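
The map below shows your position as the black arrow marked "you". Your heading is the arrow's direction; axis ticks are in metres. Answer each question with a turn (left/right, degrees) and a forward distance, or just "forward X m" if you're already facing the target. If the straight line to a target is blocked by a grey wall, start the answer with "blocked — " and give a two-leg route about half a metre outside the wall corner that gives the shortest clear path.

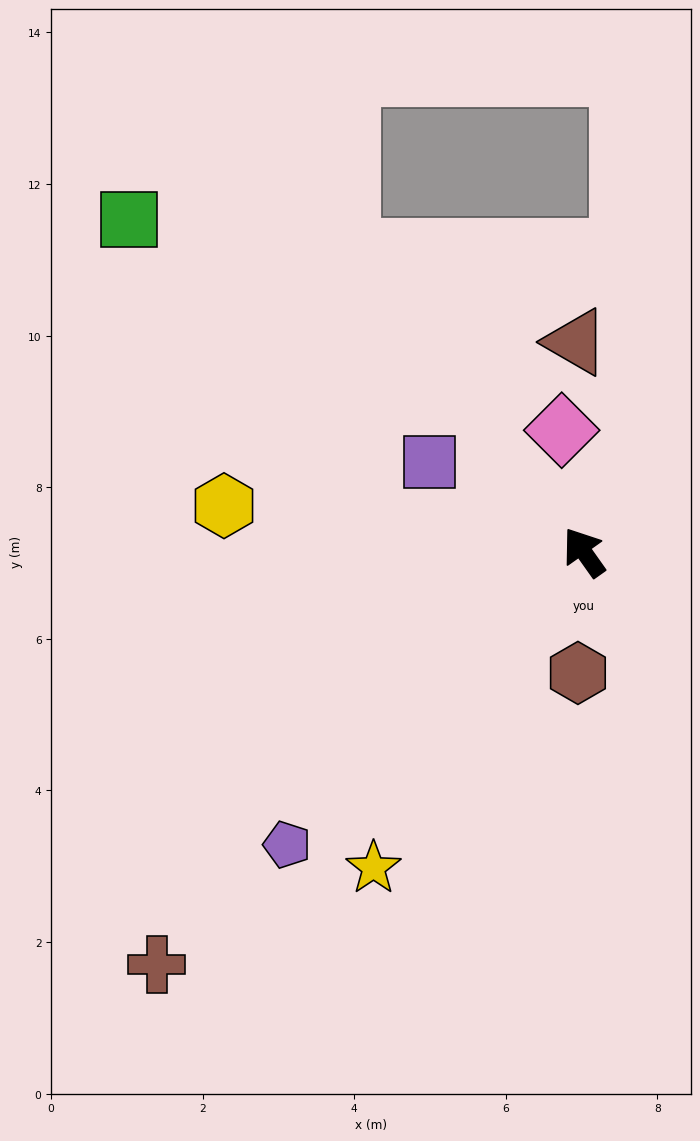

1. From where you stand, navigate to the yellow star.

turn left 111°, forward 5.0 m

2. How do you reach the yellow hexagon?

turn left 47°, forward 4.8 m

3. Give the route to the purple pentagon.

turn left 99°, forward 5.5 m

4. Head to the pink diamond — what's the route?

turn right 25°, forward 1.6 m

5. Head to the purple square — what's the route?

turn left 24°, forward 2.4 m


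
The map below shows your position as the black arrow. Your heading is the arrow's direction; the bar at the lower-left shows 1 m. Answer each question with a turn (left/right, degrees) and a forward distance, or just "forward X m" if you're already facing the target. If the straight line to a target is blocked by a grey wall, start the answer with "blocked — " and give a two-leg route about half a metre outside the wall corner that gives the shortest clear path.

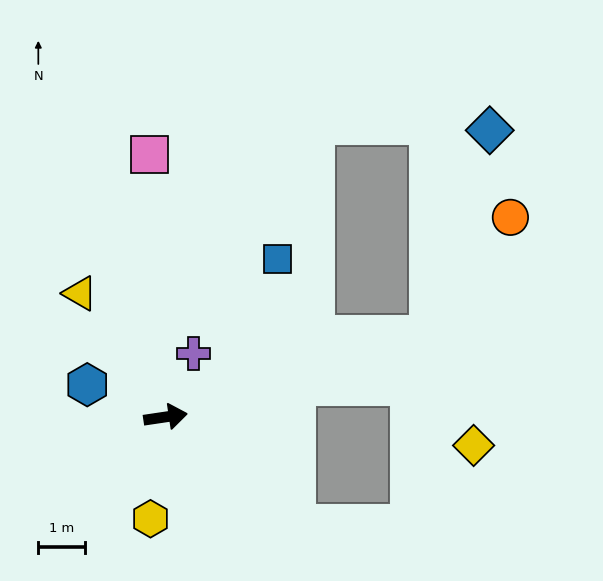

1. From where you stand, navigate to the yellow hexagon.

turn right 107°, forward 2.2 m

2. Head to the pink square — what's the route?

turn left 85°, forward 5.6 m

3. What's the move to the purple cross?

turn left 58°, forward 1.5 m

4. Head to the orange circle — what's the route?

blocked — turn left 9°, forward 5.9 m, then turn left 38°, forward 3.1 m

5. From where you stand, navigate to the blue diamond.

blocked — turn left 9°, forward 5.9 m, then turn left 56°, forward 4.6 m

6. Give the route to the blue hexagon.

turn left 149°, forward 1.8 m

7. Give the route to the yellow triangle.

turn left 116°, forward 3.2 m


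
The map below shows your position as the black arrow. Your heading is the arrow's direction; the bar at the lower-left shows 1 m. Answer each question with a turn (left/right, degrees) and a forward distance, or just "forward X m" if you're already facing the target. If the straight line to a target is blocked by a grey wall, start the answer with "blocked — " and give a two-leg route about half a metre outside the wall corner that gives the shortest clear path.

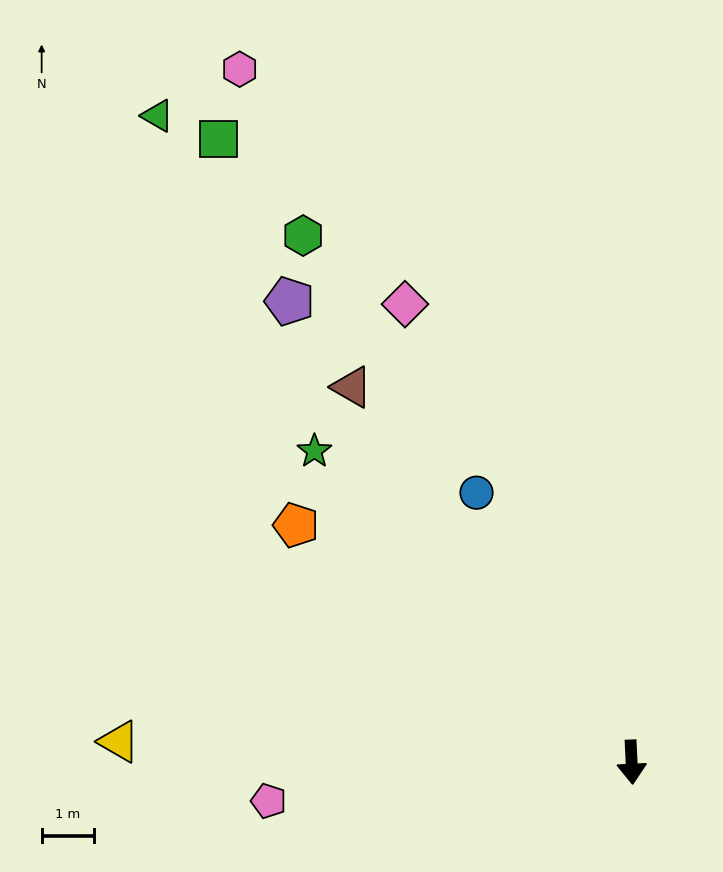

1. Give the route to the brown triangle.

turn right 146°, forward 9.0 m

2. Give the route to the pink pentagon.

turn right 87°, forward 7.0 m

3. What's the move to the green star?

turn right 137°, forward 8.5 m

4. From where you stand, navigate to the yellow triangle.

turn right 95°, forward 9.9 m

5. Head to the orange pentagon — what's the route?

turn right 128°, forward 7.9 m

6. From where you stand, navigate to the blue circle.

turn right 153°, forward 6.0 m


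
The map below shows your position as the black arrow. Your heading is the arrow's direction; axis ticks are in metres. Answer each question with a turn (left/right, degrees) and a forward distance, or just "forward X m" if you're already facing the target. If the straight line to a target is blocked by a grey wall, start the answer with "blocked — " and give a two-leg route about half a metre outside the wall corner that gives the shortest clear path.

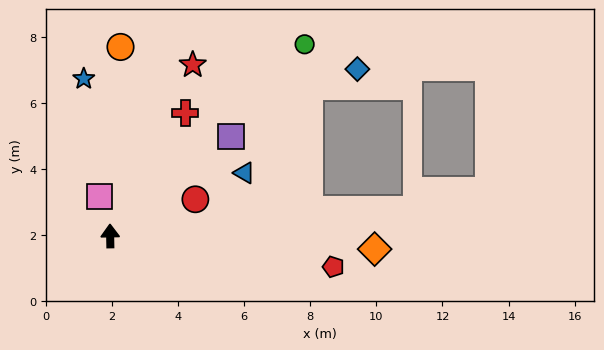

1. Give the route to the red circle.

turn right 68°, forward 2.8 m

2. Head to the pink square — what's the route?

turn left 14°, forward 1.2 m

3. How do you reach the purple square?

turn right 52°, forward 4.7 m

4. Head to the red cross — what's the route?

turn right 32°, forward 4.4 m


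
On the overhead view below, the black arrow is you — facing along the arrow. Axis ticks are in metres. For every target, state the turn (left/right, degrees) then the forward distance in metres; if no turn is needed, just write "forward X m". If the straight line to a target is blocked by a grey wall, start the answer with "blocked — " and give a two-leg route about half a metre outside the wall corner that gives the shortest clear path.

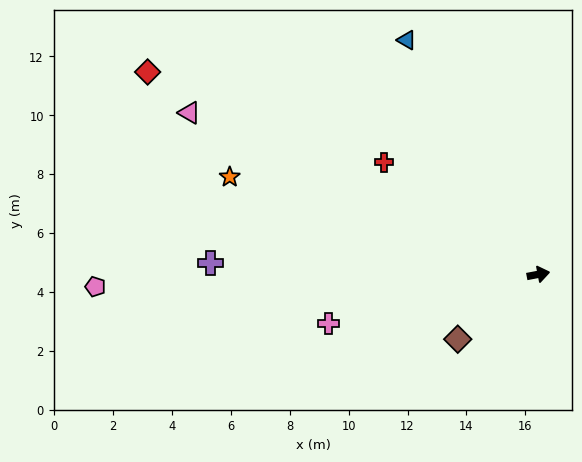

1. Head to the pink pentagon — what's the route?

turn left 171°, forward 15.0 m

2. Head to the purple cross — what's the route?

turn left 167°, forward 11.1 m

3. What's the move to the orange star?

turn left 152°, forward 11.0 m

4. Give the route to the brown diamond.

turn right 152°, forward 3.5 m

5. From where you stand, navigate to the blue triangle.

turn left 109°, forward 9.1 m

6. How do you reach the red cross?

turn left 133°, forward 6.5 m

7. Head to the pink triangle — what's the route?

turn left 144°, forward 13.1 m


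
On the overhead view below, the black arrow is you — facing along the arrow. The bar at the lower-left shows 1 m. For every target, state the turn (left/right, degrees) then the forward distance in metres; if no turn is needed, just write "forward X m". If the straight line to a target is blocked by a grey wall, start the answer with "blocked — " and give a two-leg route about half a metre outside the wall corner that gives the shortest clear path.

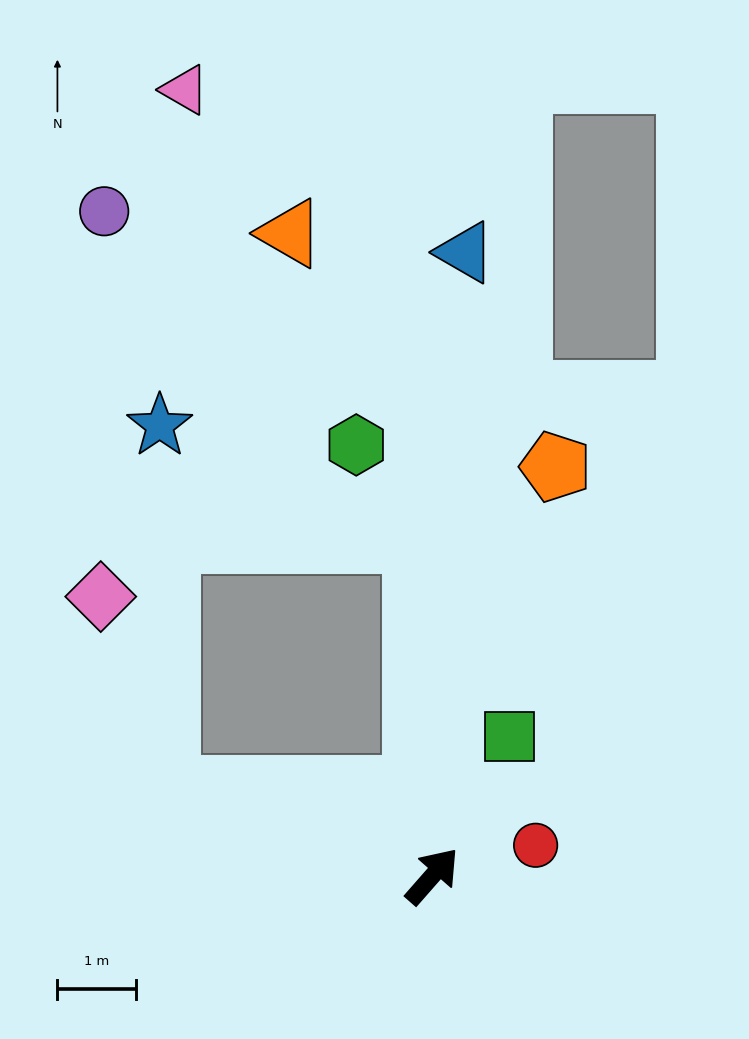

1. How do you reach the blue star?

blocked — turn left 44°, forward 4.3 m, then turn left 63°, forward 3.6 m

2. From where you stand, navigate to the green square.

turn left 12°, forward 2.0 m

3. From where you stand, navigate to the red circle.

turn right 32°, forward 1.4 m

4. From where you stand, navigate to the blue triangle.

turn left 38°, forward 8.0 m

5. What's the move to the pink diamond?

blocked — turn left 113°, forward 3.6 m, then turn right 53°, forward 2.6 m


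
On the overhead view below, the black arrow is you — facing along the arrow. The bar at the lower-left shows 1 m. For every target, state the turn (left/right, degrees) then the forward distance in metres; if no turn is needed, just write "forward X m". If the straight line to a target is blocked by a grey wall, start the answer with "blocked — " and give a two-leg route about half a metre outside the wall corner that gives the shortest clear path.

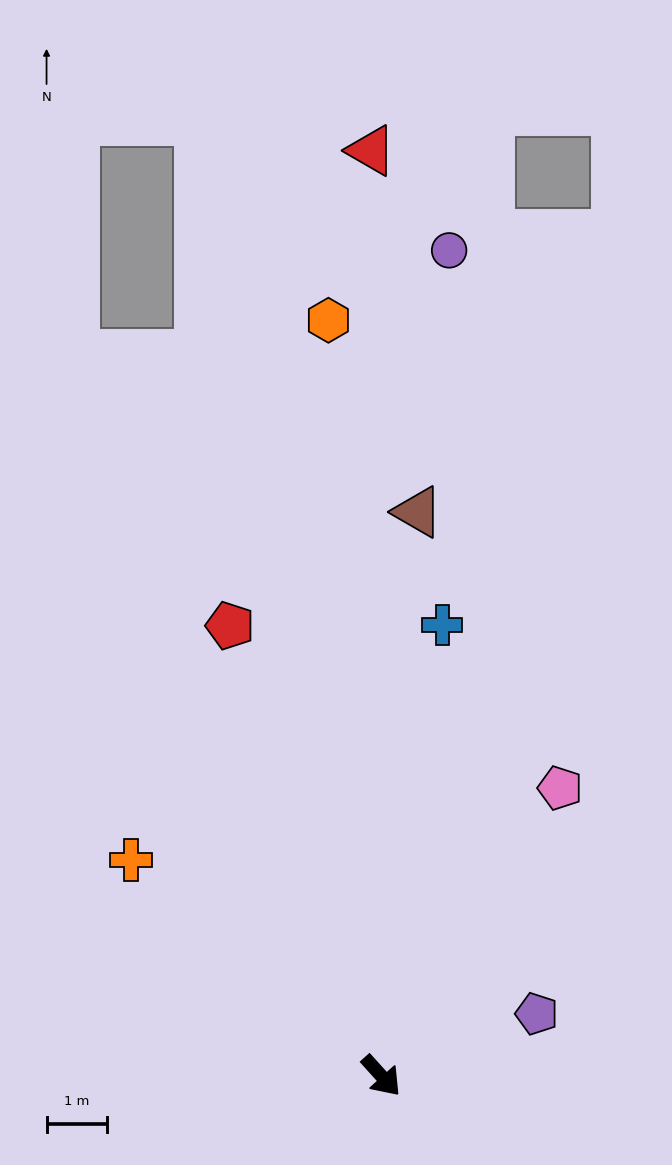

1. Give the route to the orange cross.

turn right 173°, forward 5.5 m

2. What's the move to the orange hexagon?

turn left 142°, forward 12.6 m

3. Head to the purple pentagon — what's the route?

turn left 70°, forward 2.8 m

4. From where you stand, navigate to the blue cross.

turn left 130°, forward 7.6 m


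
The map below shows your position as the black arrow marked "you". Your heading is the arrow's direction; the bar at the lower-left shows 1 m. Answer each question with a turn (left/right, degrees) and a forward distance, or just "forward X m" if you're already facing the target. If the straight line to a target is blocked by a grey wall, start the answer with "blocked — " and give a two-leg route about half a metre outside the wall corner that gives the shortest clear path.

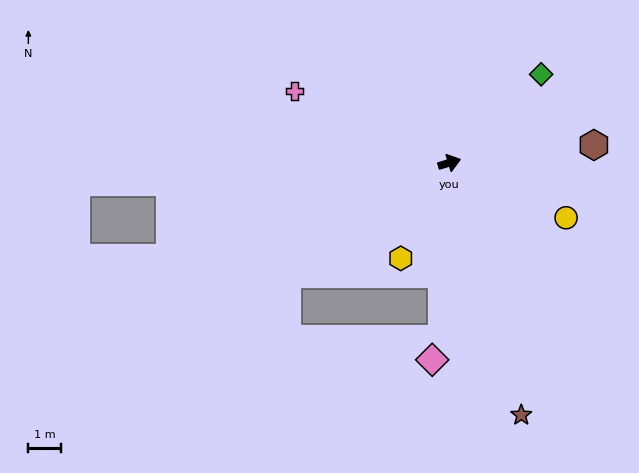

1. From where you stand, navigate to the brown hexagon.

turn right 10°, forward 4.5 m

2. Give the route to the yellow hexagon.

turn right 134°, forward 3.3 m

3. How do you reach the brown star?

turn right 91°, forward 8.1 m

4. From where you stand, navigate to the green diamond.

turn left 27°, forward 3.9 m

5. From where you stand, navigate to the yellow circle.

turn right 42°, forward 4.0 m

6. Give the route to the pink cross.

turn left 138°, forward 5.3 m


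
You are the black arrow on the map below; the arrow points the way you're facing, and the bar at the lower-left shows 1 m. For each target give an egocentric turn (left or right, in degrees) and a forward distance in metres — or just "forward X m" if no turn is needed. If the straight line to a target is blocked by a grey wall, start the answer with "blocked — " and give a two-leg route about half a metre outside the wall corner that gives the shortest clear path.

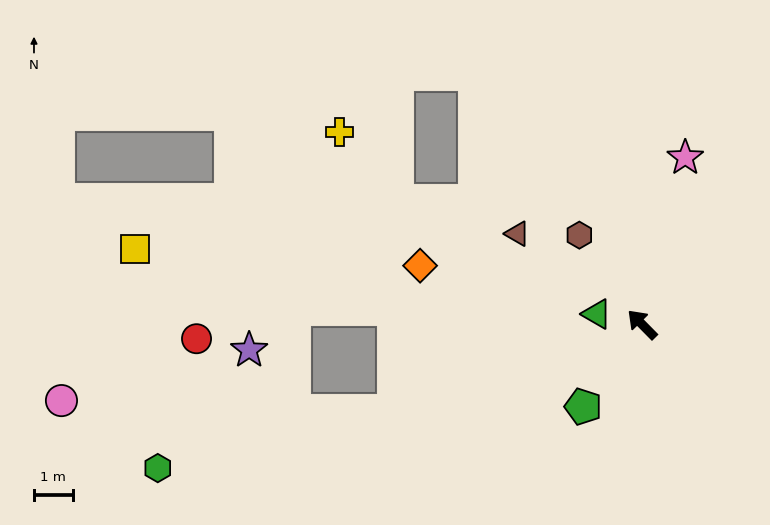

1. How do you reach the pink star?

turn right 59°, forward 4.4 m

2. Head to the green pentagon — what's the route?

turn left 100°, forward 2.6 m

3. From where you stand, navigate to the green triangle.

turn left 32°, forward 1.2 m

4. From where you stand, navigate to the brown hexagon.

turn right 10°, forward 2.8 m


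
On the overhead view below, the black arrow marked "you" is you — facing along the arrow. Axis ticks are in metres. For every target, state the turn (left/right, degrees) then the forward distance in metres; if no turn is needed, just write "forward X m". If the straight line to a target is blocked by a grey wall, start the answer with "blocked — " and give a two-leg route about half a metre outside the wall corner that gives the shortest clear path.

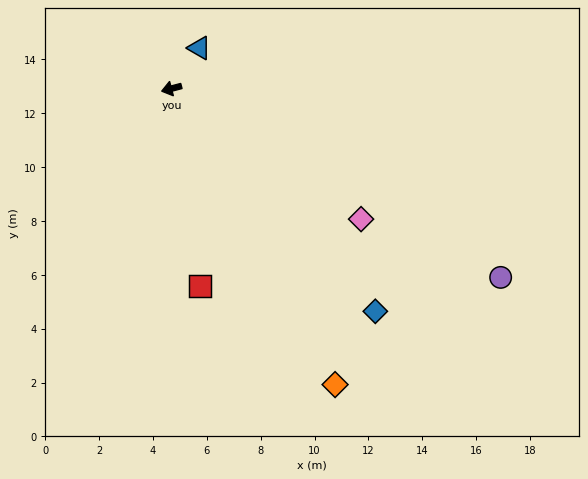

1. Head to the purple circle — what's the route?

turn left 135°, forward 14.1 m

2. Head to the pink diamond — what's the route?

turn left 131°, forward 8.5 m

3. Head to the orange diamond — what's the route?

turn left 104°, forward 12.6 m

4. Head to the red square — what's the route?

turn left 83°, forward 7.4 m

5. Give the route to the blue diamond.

turn left 118°, forward 11.2 m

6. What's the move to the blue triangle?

turn right 139°, forward 1.8 m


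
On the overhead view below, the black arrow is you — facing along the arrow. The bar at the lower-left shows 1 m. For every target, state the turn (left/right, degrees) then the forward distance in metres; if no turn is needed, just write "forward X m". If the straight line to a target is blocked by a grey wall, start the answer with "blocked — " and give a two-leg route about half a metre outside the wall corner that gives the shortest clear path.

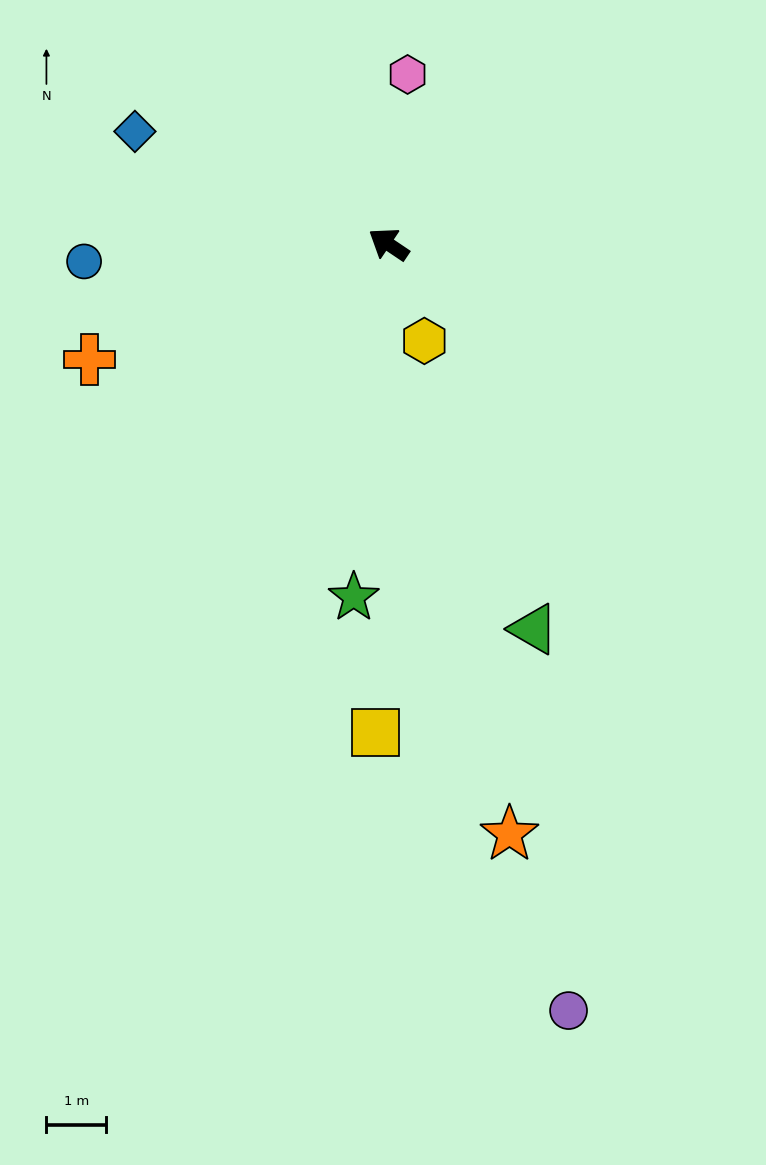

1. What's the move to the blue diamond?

turn left 10°, forward 4.6 m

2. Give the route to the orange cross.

turn left 55°, forward 5.3 m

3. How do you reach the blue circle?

turn left 37°, forward 5.1 m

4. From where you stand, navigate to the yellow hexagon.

turn left 144°, forward 1.7 m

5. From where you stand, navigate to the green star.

turn left 118°, forward 5.9 m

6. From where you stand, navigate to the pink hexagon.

turn right 62°, forward 2.8 m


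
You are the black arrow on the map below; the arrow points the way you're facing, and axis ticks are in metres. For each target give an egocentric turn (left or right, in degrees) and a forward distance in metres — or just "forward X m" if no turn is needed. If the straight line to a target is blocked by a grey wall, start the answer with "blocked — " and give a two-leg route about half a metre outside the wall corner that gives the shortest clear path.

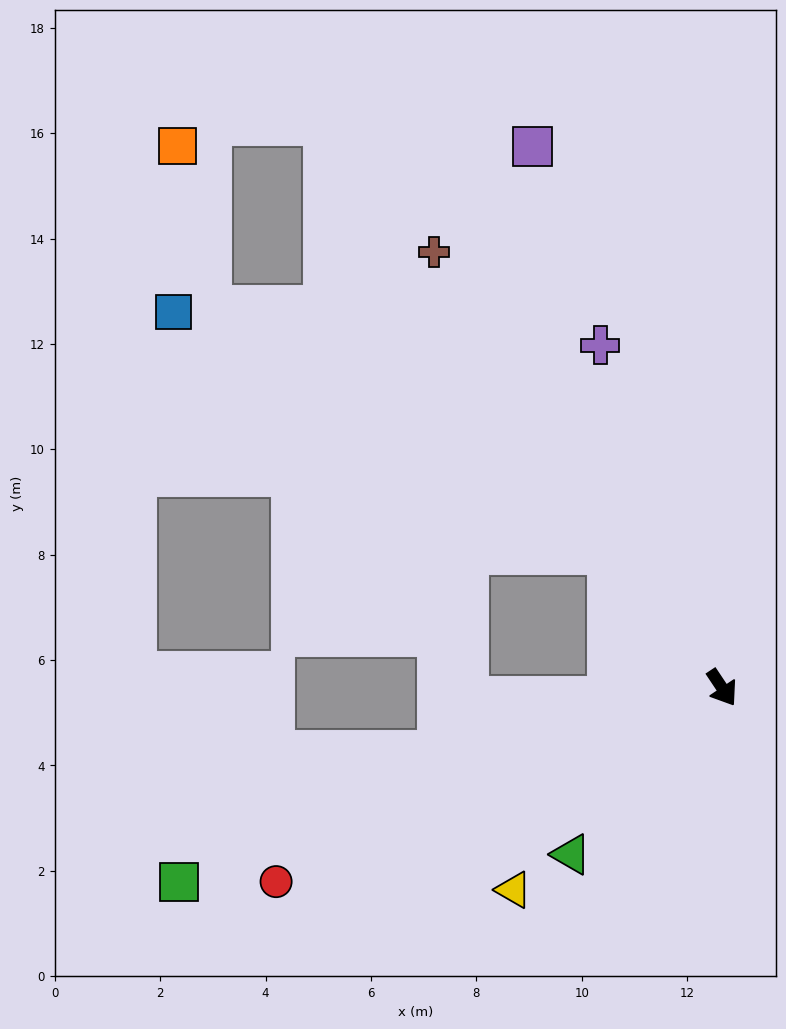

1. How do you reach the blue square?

blocked — turn right 174°, forward 3.3 m, then turn left 21°, forward 9.4 m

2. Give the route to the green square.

turn right 104°, forward 10.9 m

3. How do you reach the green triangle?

turn right 76°, forward 4.3 m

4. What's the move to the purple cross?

turn left 166°, forward 6.9 m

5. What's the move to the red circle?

turn right 100°, forward 9.2 m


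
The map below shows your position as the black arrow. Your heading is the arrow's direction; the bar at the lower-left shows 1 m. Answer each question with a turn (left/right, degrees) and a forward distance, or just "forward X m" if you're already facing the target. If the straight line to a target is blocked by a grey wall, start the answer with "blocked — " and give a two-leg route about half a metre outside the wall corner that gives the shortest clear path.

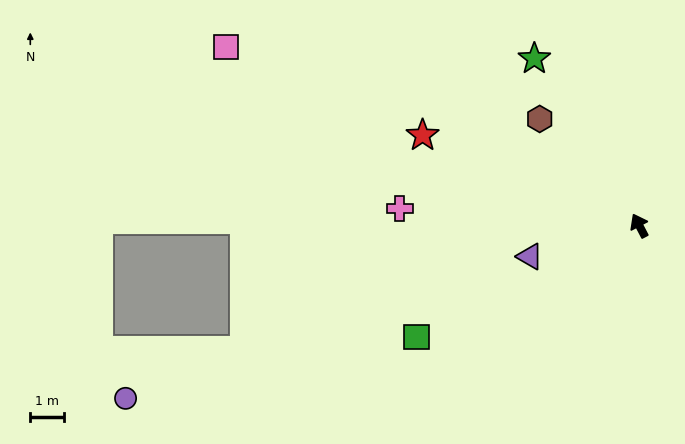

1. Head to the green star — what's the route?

turn left 5°, forward 5.8 m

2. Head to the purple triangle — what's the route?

turn left 78°, forward 3.4 m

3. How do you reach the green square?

turn left 89°, forward 7.4 m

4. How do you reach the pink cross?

turn left 58°, forward 7.1 m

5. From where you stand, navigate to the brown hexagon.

turn left 15°, forward 4.3 m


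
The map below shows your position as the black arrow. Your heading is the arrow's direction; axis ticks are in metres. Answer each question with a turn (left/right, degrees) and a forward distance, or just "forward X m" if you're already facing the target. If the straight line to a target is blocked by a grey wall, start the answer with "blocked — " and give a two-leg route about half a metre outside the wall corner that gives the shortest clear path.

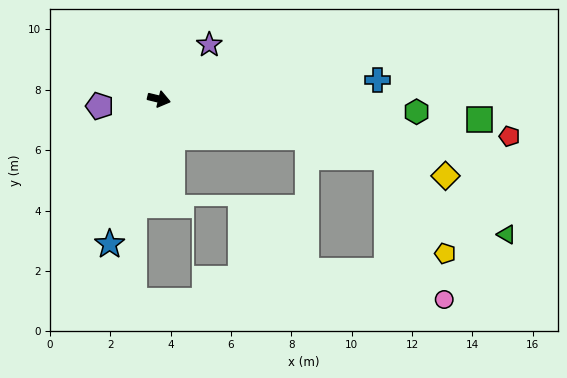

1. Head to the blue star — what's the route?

turn right 95°, forward 5.1 m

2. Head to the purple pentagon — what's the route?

turn right 160°, forward 2.0 m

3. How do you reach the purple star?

turn left 61°, forward 2.5 m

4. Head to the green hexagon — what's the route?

turn left 11°, forward 8.5 m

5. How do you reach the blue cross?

turn left 19°, forward 7.3 m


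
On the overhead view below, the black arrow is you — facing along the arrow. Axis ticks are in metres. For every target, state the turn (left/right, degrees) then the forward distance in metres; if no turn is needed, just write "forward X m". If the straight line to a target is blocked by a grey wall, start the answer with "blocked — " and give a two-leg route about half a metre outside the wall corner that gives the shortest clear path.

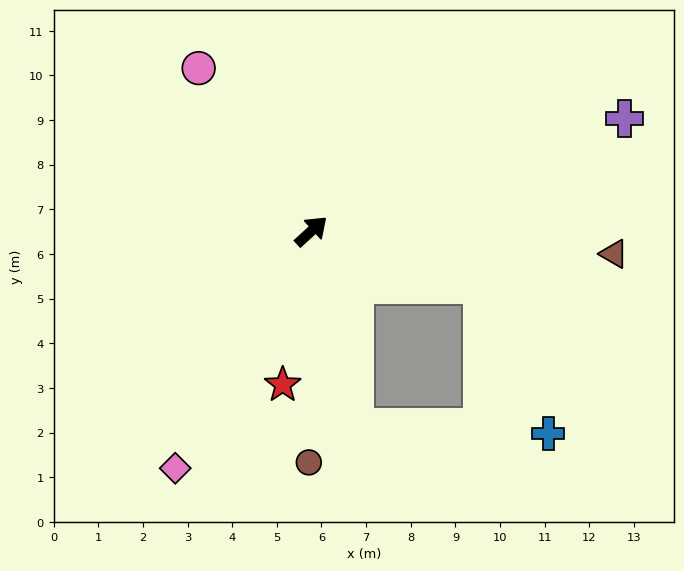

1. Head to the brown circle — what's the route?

turn right 133°, forward 5.2 m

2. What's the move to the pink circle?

turn left 82°, forward 4.4 m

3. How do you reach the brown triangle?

turn right 47°, forward 6.8 m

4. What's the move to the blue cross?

blocked — turn right 60°, forward 4.0 m, then turn right 48°, forward 3.6 m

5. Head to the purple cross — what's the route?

turn right 22°, forward 7.5 m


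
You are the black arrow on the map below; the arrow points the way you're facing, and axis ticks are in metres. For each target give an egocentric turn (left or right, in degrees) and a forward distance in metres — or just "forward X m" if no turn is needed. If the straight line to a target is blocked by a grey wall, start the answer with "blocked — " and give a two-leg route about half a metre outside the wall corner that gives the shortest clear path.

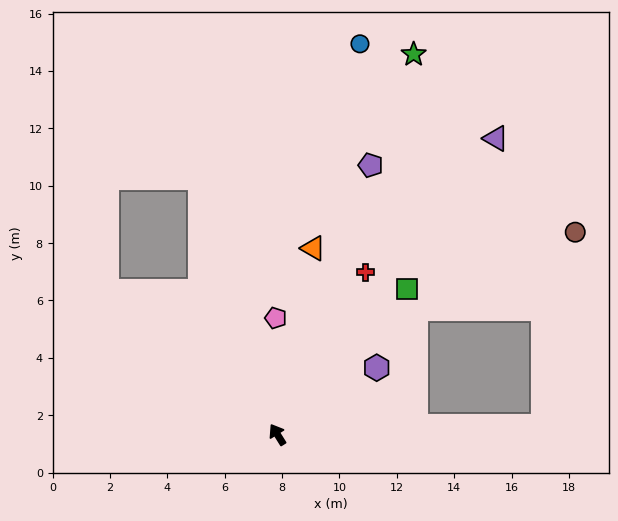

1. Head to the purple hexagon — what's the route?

turn right 88°, forward 4.2 m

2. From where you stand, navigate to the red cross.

turn right 60°, forward 6.4 m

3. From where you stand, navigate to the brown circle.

blocked — turn right 120°, forward 9.2 m, then turn left 78°, forward 6.9 m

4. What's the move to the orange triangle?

turn right 43°, forward 6.6 m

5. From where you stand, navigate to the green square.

turn right 74°, forward 6.8 m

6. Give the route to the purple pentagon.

turn right 51°, forward 9.9 m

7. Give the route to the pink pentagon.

turn right 31°, forward 4.1 m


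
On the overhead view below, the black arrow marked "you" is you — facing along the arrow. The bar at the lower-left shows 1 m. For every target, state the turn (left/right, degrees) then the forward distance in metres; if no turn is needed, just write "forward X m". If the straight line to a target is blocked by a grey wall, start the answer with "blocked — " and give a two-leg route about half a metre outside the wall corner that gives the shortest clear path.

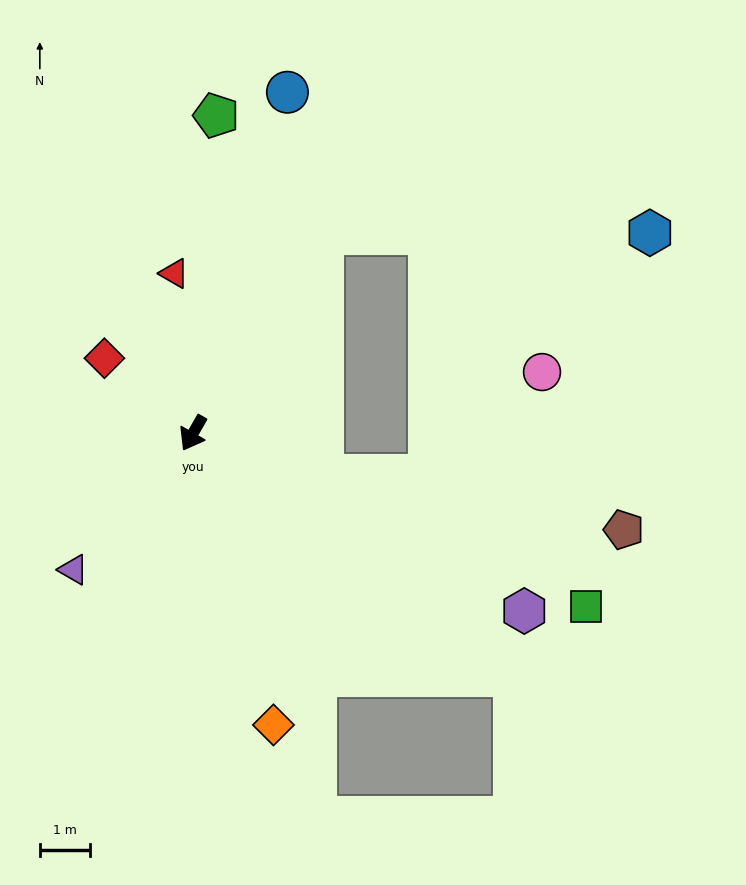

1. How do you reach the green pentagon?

turn right 154°, forward 6.4 m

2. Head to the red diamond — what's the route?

turn right 100°, forward 2.3 m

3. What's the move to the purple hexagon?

turn left 92°, forward 7.5 m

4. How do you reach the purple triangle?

turn right 12°, forward 3.6 m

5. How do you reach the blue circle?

turn right 166°, forward 7.1 m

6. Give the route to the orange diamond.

turn left 45°, forward 6.1 m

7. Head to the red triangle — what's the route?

turn right 144°, forward 3.2 m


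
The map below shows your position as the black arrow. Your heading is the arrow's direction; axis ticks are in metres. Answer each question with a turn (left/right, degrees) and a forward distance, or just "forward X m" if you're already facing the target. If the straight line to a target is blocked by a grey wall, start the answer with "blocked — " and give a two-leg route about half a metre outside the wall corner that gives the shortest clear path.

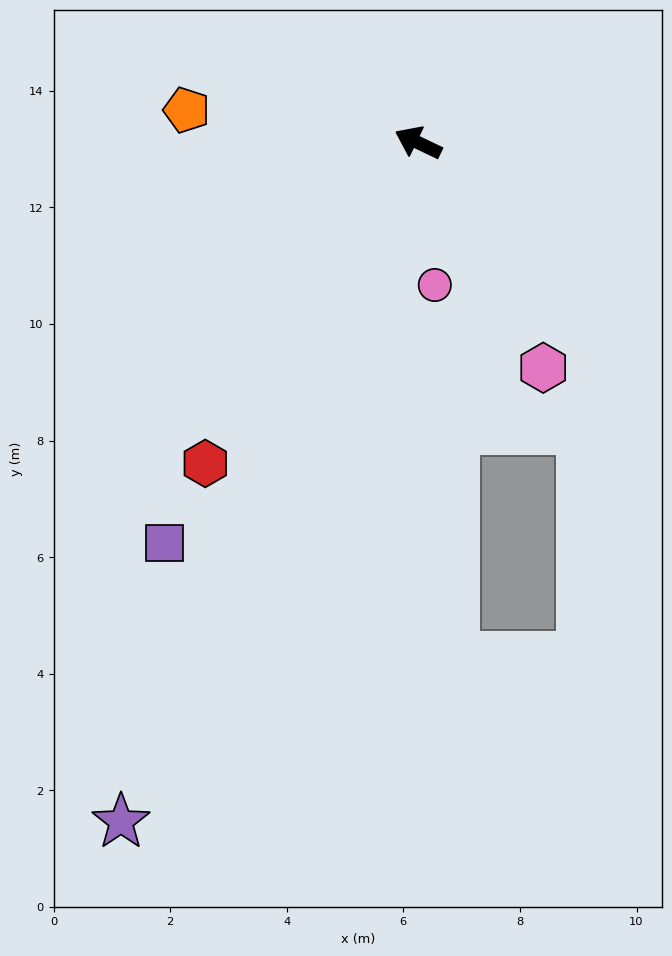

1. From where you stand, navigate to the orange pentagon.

turn left 18°, forward 4.0 m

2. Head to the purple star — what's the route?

turn left 92°, forward 12.7 m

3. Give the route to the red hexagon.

turn left 82°, forward 6.6 m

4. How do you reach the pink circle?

turn left 122°, forward 2.5 m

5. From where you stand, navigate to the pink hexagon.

turn left 145°, forward 4.4 m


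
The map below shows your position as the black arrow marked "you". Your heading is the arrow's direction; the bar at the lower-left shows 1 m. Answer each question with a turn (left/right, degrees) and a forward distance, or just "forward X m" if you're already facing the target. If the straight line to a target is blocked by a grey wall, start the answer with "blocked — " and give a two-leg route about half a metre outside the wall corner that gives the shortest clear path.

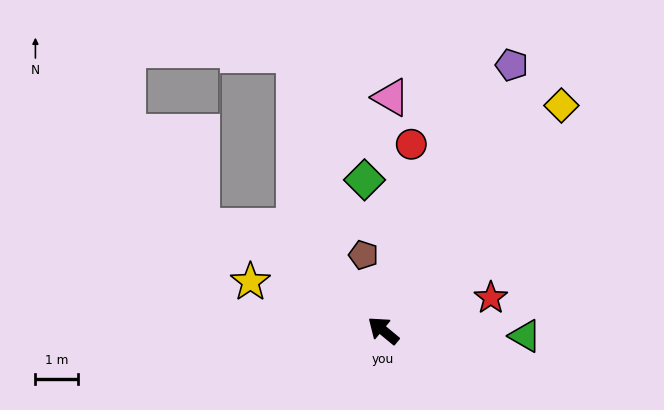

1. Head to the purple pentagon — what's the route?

turn right 76°, forward 6.9 m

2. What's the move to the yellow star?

turn left 20°, forward 3.3 m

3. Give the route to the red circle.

turn right 59°, forward 4.4 m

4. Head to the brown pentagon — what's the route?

turn right 36°, forward 1.8 m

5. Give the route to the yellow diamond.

turn right 89°, forward 6.7 m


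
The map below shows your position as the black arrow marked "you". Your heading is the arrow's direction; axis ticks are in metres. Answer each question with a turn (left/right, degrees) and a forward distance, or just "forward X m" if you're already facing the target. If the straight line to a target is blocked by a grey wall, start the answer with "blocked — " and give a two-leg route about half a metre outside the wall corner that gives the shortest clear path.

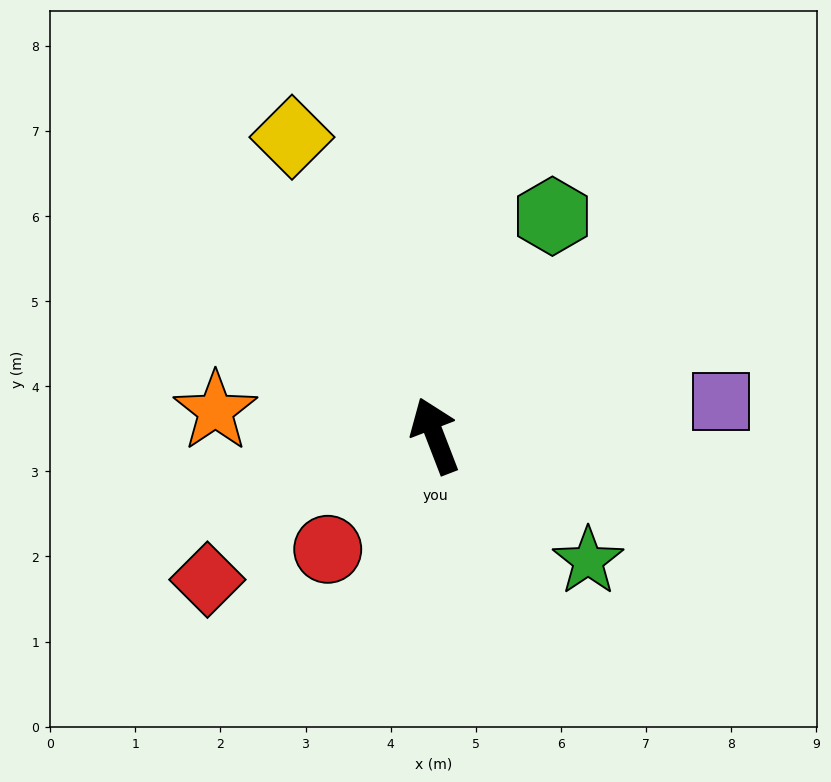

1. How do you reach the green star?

turn right 150°, forward 2.3 m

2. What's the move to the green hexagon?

turn right 49°, forward 2.9 m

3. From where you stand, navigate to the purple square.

turn right 104°, forward 3.4 m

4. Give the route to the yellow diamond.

turn left 4°, forward 3.9 m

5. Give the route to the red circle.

turn left 116°, forward 1.8 m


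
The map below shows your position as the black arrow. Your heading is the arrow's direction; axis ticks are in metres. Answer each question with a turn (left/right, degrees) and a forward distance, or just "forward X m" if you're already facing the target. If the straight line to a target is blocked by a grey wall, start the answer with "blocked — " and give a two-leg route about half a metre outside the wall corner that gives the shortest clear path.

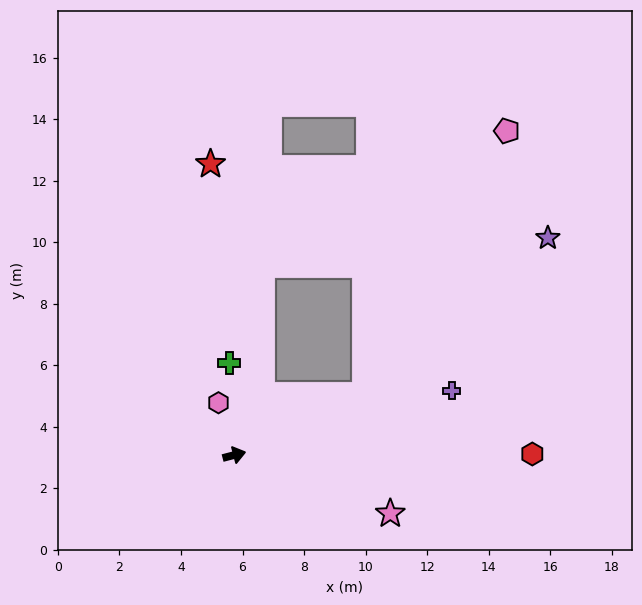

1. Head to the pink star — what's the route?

turn right 35°, forward 5.4 m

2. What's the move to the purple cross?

forward 7.4 m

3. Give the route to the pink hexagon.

turn left 92°, forward 1.8 m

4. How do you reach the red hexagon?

turn right 14°, forward 9.7 m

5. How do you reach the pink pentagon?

blocked — turn left 10°, forward 4.7 m, then turn left 37°, forward 9.7 m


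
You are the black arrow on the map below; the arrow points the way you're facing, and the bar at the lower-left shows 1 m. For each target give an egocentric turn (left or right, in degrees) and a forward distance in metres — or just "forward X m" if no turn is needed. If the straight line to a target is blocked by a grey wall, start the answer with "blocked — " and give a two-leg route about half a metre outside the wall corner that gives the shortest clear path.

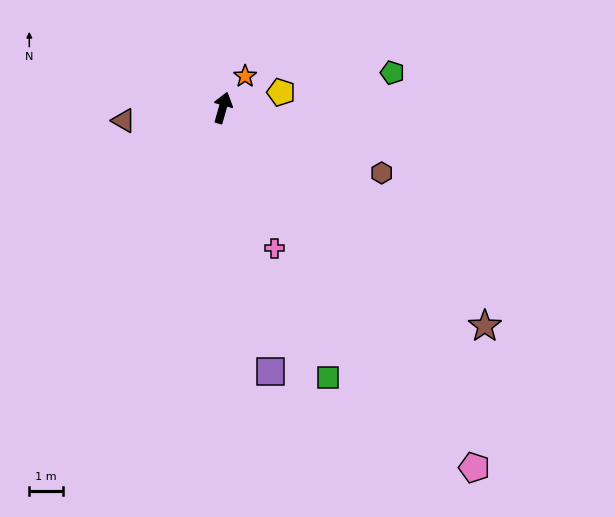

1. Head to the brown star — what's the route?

turn right 114°, forward 10.1 m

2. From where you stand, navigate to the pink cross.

turn right 144°, forward 4.4 m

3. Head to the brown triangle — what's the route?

turn left 113°, forward 3.0 m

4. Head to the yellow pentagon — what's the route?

turn right 59°, forward 1.8 m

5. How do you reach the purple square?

turn right 154°, forward 7.9 m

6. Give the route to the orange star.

turn right 20°, forward 1.1 m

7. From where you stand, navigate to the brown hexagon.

turn right 96°, forward 5.1 m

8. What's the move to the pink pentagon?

turn right 129°, forward 13.0 m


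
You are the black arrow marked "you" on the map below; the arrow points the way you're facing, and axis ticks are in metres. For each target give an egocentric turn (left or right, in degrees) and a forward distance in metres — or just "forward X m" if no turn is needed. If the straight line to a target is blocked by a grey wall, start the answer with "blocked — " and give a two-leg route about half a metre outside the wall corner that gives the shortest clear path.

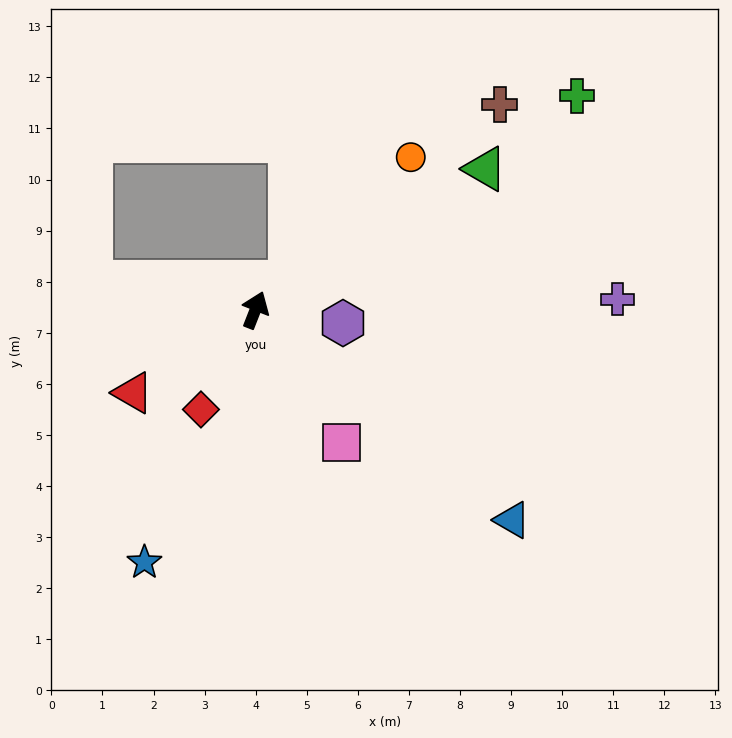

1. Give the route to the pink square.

turn right 126°, forward 3.1 m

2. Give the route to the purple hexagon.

turn right 77°, forward 1.7 m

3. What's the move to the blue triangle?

turn right 108°, forward 6.5 m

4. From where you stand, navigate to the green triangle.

turn right 37°, forward 5.3 m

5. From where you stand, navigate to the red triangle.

turn left 145°, forward 2.9 m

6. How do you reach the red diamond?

turn left 173°, forward 2.2 m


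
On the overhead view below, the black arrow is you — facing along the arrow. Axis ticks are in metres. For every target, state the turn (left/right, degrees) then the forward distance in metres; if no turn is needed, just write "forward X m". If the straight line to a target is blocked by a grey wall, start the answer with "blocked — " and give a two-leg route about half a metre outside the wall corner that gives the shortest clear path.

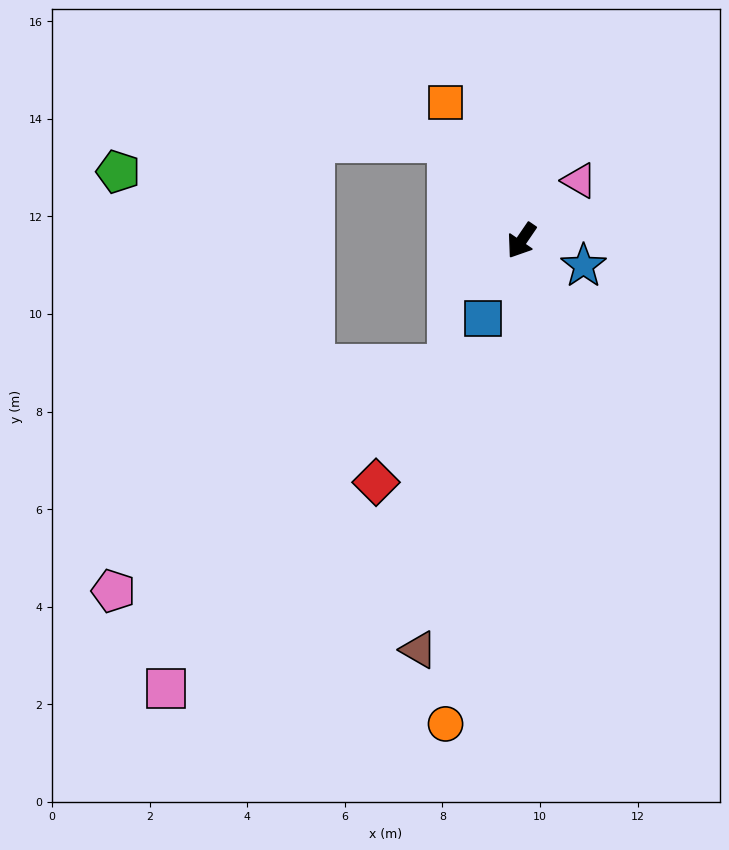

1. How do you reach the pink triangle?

turn left 170°, forward 1.7 m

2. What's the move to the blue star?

turn left 102°, forward 1.4 m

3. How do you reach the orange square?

turn right 117°, forward 3.2 m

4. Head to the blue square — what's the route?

turn left 8°, forward 1.8 m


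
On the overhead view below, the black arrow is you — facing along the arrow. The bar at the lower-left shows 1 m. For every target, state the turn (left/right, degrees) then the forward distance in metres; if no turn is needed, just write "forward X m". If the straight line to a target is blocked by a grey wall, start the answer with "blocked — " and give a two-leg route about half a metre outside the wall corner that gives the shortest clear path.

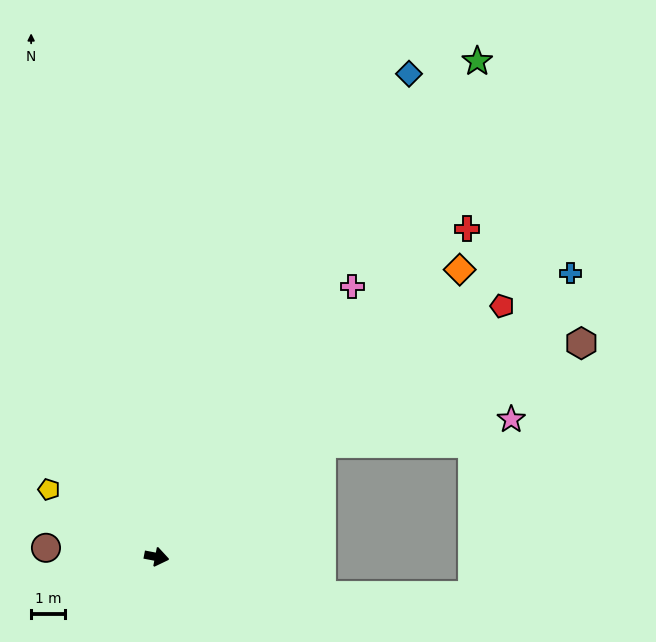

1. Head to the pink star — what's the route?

blocked — turn left 45°, forward 6.0 m, then turn right 27°, forward 5.7 m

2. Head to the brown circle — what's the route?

turn right 174°, forward 3.3 m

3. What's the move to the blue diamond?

turn left 73°, forward 16.2 m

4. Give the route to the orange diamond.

turn left 54°, forward 12.4 m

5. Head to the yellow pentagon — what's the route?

turn left 159°, forward 3.8 m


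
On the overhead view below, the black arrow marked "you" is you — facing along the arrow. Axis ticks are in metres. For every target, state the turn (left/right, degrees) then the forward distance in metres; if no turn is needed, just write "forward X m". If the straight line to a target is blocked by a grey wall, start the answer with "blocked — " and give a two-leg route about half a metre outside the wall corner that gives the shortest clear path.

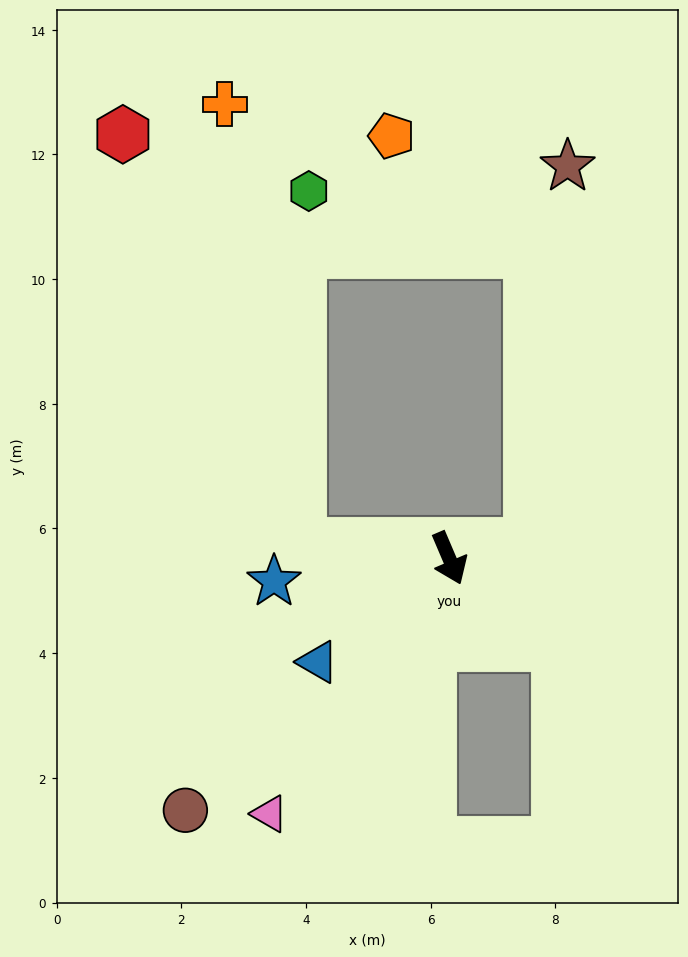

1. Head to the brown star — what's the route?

blocked — turn left 77°, forward 1.3 m, then turn left 74°, forward 6.1 m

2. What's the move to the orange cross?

blocked — turn right 118°, forward 2.4 m, then turn right 75°, forward 7.2 m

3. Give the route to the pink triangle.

turn right 58°, forward 5.0 m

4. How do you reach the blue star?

turn right 106°, forward 2.8 m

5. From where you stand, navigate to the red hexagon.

blocked — turn right 118°, forward 2.4 m, then turn right 62°, forward 7.2 m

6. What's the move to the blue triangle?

turn right 75°, forward 2.7 m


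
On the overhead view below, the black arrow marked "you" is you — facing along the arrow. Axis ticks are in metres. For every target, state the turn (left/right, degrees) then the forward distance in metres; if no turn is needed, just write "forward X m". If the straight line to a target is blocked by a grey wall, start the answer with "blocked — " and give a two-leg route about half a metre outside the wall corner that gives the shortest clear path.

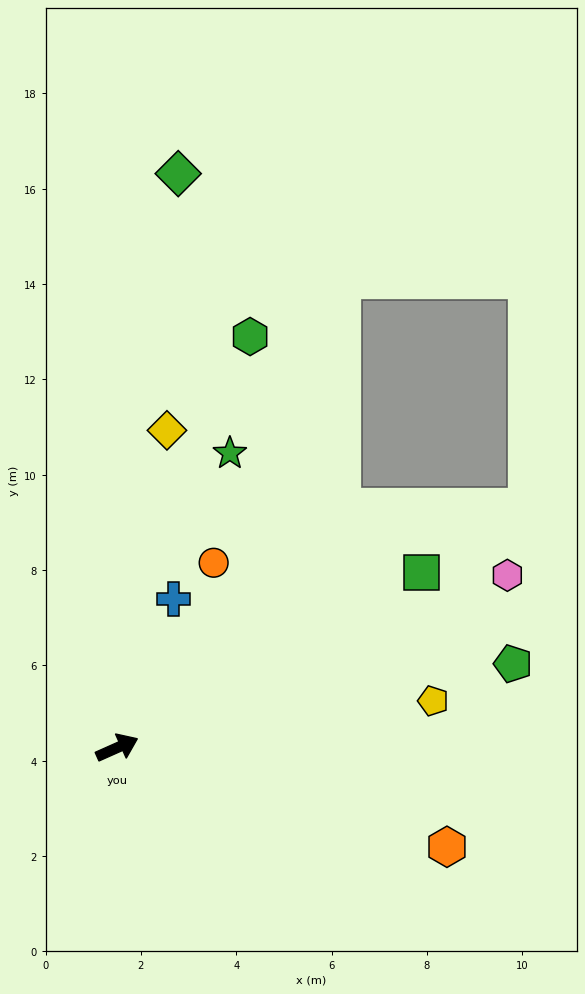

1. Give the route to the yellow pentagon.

turn right 16°, forward 6.7 m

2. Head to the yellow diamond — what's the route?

turn left 57°, forward 6.7 m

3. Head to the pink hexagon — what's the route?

forward 9.0 m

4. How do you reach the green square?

turn left 6°, forward 7.4 m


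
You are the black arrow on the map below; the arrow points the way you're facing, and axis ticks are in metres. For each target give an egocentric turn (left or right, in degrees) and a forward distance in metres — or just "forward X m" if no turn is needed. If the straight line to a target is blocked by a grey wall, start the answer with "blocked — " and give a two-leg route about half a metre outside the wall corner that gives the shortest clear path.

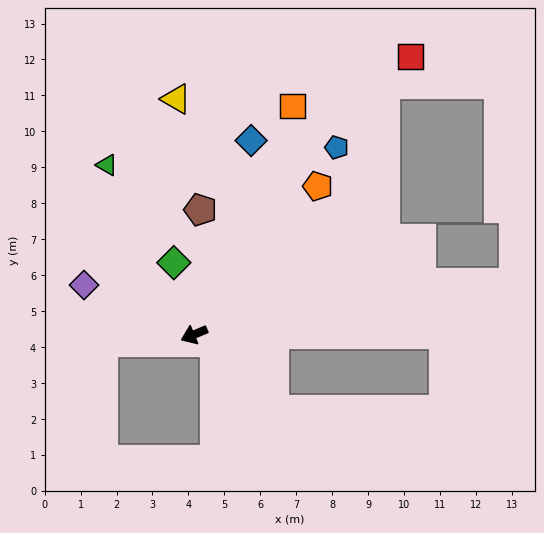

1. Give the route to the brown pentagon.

turn right 116°, forward 3.5 m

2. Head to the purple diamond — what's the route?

turn right 47°, forward 3.4 m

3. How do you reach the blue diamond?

turn right 129°, forward 5.6 m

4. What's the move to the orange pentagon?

turn right 153°, forward 5.4 m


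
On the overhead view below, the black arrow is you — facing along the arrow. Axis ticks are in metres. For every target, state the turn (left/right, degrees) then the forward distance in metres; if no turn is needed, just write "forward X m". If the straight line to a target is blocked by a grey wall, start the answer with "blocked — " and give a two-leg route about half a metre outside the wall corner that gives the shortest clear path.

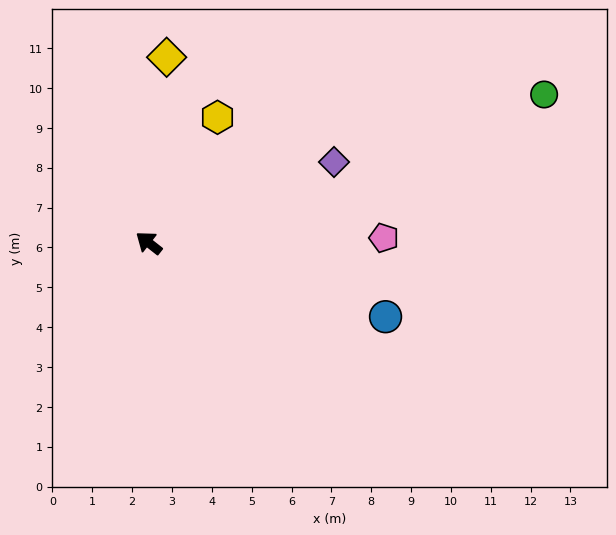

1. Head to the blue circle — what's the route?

turn right 159°, forward 6.2 m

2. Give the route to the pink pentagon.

turn right 141°, forward 5.9 m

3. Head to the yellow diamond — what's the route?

turn right 57°, forward 4.7 m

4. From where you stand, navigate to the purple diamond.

turn right 118°, forward 5.1 m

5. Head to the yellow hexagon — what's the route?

turn right 81°, forward 3.6 m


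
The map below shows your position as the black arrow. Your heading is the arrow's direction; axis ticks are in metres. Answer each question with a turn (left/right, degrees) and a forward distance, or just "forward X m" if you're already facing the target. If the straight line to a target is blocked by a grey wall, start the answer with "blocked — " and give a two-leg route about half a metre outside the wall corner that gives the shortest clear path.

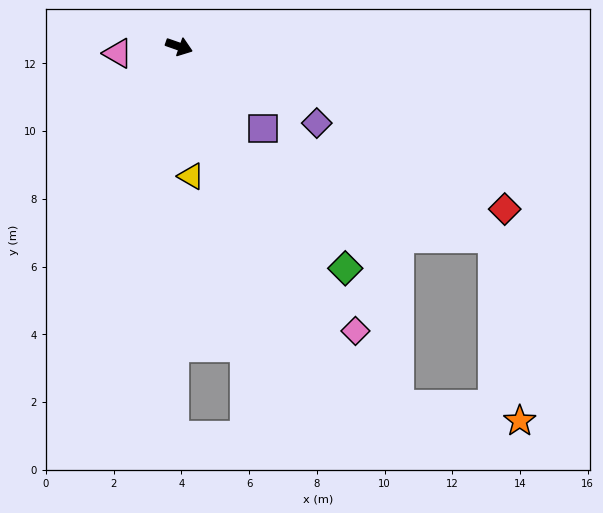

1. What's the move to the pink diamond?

turn right 39°, forward 9.9 m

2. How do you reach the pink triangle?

turn right 154°, forward 1.8 m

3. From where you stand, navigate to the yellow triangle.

turn right 65°, forward 3.8 m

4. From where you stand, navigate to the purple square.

turn right 25°, forward 3.5 m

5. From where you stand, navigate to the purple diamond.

turn right 10°, forward 4.7 m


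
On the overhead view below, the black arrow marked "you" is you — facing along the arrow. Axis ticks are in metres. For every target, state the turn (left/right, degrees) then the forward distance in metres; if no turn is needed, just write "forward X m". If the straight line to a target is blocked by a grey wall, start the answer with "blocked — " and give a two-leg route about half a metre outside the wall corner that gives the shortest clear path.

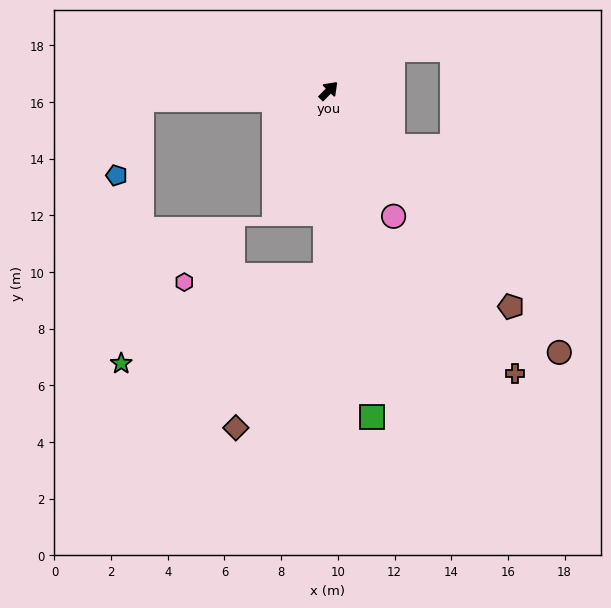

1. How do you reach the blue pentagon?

blocked — turn left 137°, forward 6.6 m, then turn left 69°, forward 2.8 m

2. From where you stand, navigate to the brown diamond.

blocked — turn right 137°, forward 6.5 m, then turn right 29°, forward 6.2 m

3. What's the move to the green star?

blocked — turn left 137°, forward 6.6 m, then turn left 83°, forward 9.3 m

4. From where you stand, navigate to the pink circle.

turn right 108°, forward 5.0 m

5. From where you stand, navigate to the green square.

turn right 128°, forward 11.6 m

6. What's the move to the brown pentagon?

turn right 95°, forward 10.0 m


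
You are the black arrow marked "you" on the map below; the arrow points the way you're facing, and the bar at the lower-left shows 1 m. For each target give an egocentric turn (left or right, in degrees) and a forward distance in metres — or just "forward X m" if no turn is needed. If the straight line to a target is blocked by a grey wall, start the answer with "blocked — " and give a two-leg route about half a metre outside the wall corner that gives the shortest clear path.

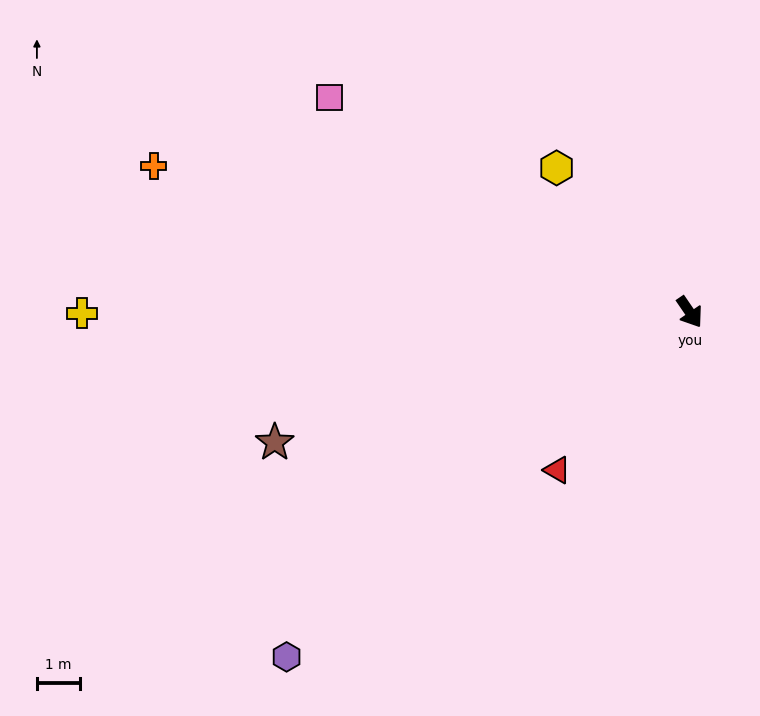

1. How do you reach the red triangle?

turn right 74°, forward 4.8 m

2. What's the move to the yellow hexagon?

turn right 172°, forward 4.5 m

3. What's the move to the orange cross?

turn right 140°, forward 12.8 m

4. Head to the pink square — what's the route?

turn right 155°, forward 9.7 m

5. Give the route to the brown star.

turn right 107°, forward 10.0 m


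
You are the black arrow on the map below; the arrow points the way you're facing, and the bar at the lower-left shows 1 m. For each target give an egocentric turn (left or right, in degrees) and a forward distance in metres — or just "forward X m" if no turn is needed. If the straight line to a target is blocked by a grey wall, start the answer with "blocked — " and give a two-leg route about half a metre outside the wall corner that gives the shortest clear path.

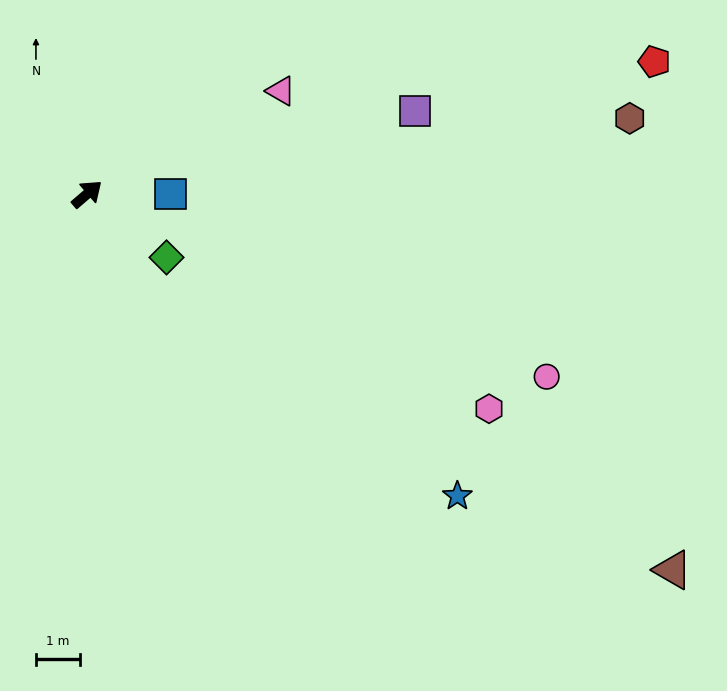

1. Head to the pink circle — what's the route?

turn right 62°, forward 11.3 m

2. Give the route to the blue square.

turn right 41°, forward 1.9 m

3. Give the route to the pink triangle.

turn right 13°, forward 5.0 m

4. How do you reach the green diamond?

turn right 79°, forward 2.3 m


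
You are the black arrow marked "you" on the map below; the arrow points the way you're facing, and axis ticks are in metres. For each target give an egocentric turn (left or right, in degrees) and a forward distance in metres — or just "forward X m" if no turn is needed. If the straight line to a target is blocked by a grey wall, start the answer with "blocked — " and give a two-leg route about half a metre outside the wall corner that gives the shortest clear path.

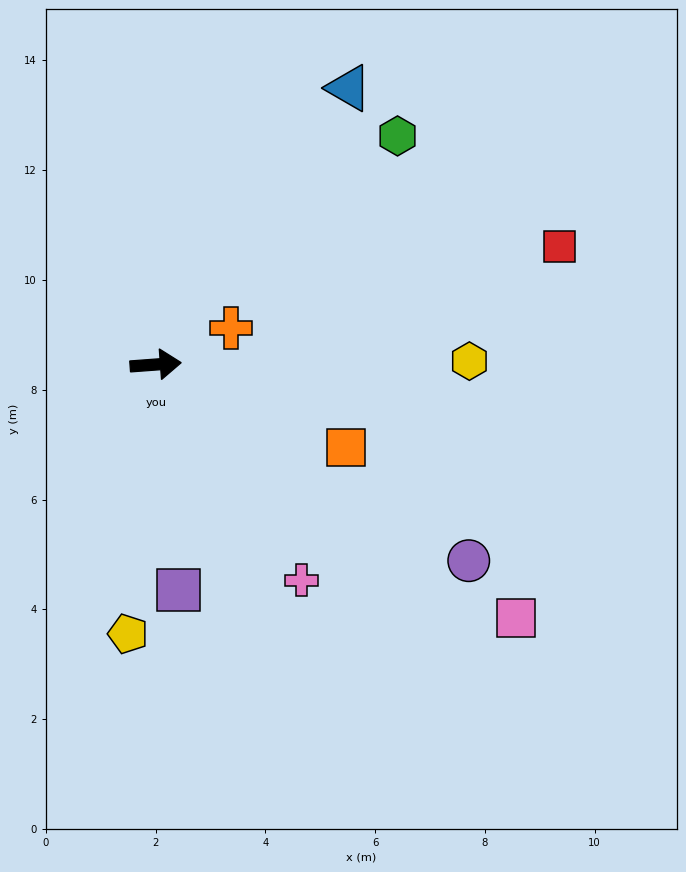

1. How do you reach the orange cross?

turn left 22°, forward 1.5 m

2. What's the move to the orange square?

turn right 28°, forward 3.8 m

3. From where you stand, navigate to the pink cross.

turn right 60°, forward 4.7 m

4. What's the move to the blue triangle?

turn left 51°, forward 6.1 m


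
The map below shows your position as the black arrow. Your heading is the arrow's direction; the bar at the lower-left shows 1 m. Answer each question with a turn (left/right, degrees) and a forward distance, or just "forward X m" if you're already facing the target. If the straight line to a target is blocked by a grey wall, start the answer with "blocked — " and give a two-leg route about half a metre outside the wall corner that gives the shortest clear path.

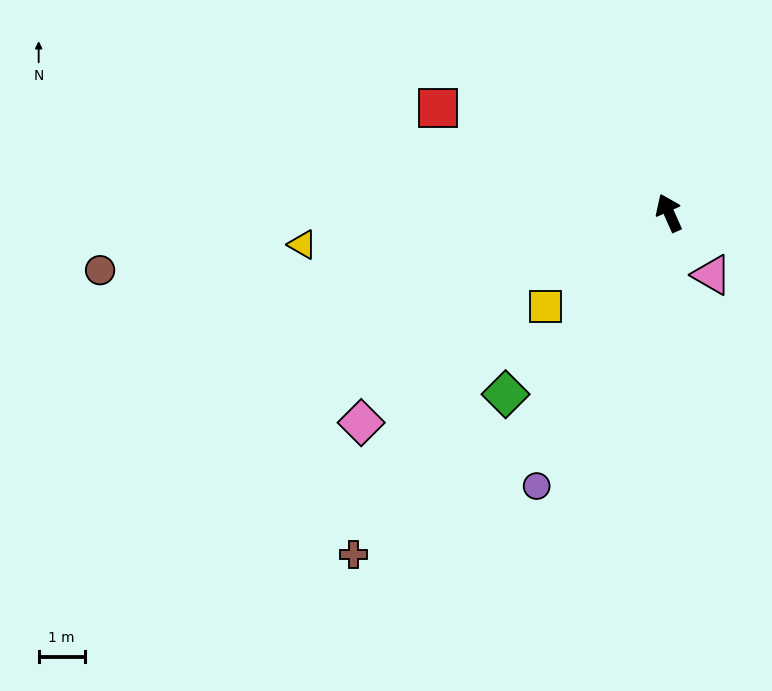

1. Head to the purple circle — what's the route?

turn left 130°, forward 6.6 m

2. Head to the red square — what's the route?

turn left 41°, forward 5.5 m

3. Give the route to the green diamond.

turn left 114°, forward 5.3 m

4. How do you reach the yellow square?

turn left 103°, forward 3.4 m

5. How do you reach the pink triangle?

turn right 169°, forward 1.6 m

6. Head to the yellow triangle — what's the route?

turn left 71°, forward 8.0 m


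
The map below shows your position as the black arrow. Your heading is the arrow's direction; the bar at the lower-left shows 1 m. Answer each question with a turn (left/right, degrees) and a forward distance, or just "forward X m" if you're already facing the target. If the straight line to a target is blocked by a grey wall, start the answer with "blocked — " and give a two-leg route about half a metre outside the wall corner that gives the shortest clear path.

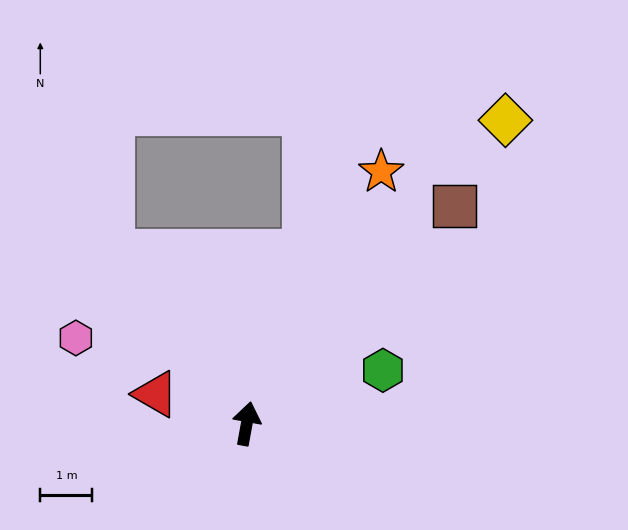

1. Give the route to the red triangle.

turn left 82°, forward 1.8 m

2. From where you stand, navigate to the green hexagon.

turn right 58°, forward 2.8 m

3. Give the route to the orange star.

turn right 18°, forward 5.5 m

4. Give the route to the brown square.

turn right 33°, forward 5.8 m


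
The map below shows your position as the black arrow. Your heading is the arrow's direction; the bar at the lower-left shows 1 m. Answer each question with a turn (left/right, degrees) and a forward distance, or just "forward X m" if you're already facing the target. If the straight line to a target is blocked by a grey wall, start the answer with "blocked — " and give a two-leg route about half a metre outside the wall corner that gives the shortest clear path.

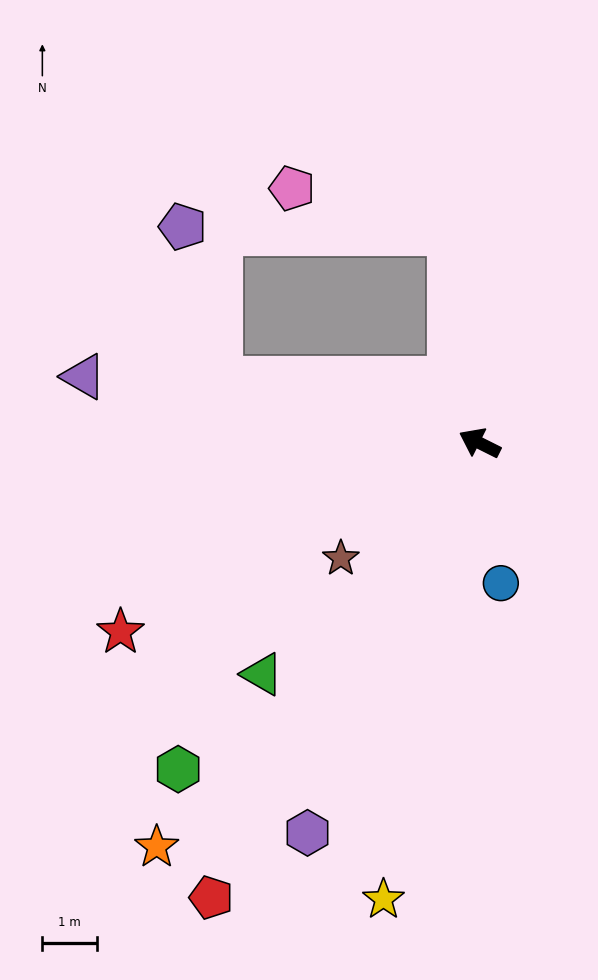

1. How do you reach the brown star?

turn left 66°, forward 3.3 m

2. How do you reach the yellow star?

turn left 105°, forward 8.5 m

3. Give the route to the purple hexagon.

turn left 93°, forward 7.8 m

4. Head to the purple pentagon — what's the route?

blocked — turn left 13°, forward 4.9 m, then turn right 63°, forward 2.9 m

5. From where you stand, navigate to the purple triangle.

turn left 17°, forward 7.3 m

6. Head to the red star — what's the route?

turn left 54°, forward 7.4 m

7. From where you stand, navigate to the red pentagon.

turn left 86°, forward 9.6 m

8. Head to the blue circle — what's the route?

turn left 125°, forward 2.6 m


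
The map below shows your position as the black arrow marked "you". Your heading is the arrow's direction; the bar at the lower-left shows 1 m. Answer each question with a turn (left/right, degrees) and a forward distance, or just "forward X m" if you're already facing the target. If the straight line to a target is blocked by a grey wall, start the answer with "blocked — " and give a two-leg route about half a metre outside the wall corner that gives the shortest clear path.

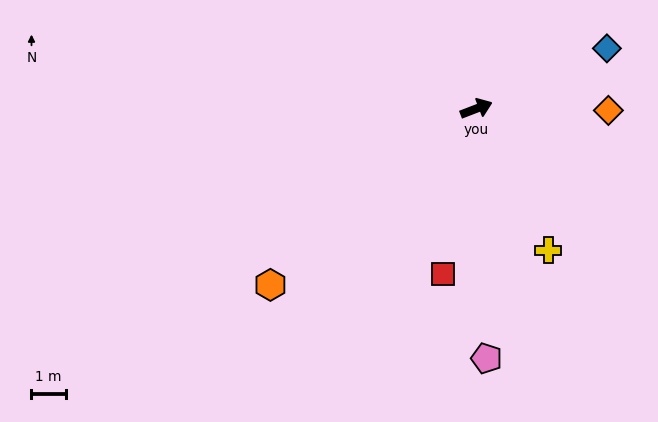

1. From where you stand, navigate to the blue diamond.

turn left 4°, forward 4.2 m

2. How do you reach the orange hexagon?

turn right 161°, forward 7.9 m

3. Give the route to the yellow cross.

turn right 84°, forward 4.6 m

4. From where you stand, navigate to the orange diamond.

turn right 22°, forward 3.8 m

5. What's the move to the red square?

turn right 123°, forward 4.9 m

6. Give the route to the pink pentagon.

turn right 109°, forward 7.3 m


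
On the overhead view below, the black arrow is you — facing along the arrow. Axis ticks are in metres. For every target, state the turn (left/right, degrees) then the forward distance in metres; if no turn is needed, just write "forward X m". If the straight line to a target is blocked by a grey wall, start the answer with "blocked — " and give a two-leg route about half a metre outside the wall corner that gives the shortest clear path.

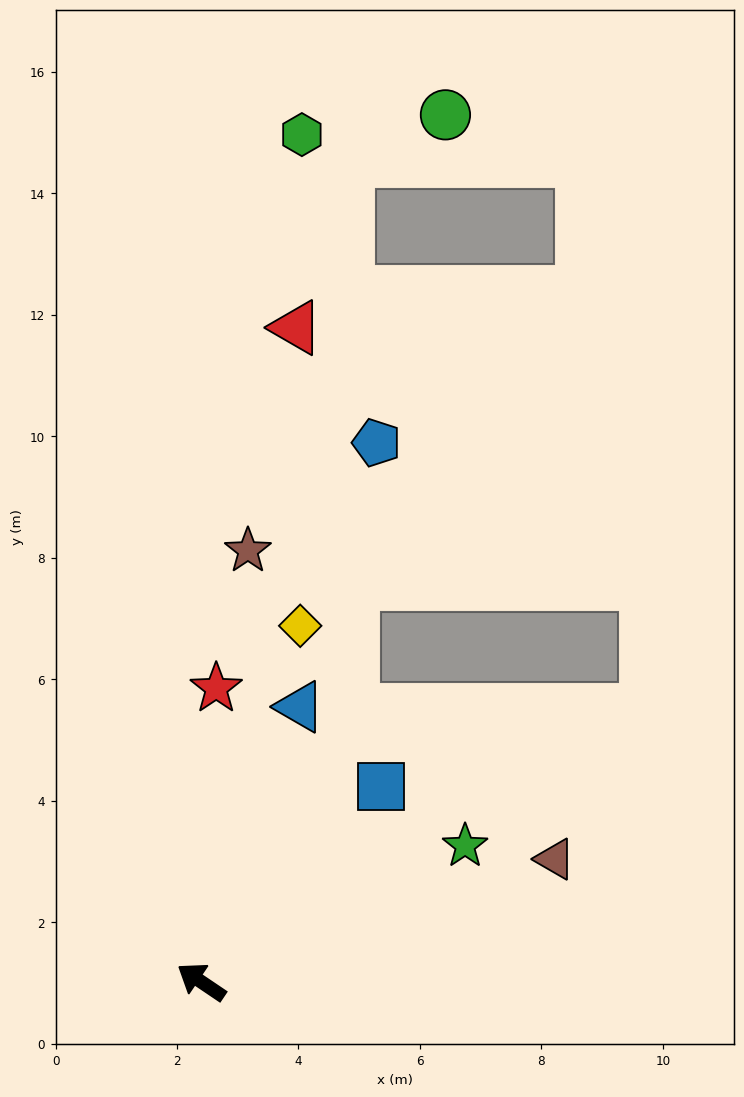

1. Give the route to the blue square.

turn right 99°, forward 4.4 m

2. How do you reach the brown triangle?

turn right 127°, forward 6.2 m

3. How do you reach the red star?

turn right 59°, forward 4.8 m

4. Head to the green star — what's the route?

turn right 119°, forward 4.9 m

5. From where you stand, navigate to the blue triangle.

turn right 76°, forward 4.8 m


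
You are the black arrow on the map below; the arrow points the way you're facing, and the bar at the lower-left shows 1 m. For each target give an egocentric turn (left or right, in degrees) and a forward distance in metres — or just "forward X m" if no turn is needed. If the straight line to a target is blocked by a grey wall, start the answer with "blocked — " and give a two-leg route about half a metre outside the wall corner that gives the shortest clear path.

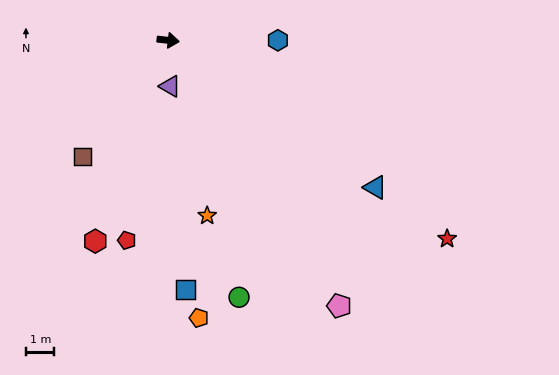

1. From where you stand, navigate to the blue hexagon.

turn left 6°, forward 3.9 m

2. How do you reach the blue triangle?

turn right 29°, forward 8.9 m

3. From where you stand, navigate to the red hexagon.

turn right 103°, forward 7.5 m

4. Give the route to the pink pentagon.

turn right 51°, forward 11.1 m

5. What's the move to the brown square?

turn right 120°, forward 5.1 m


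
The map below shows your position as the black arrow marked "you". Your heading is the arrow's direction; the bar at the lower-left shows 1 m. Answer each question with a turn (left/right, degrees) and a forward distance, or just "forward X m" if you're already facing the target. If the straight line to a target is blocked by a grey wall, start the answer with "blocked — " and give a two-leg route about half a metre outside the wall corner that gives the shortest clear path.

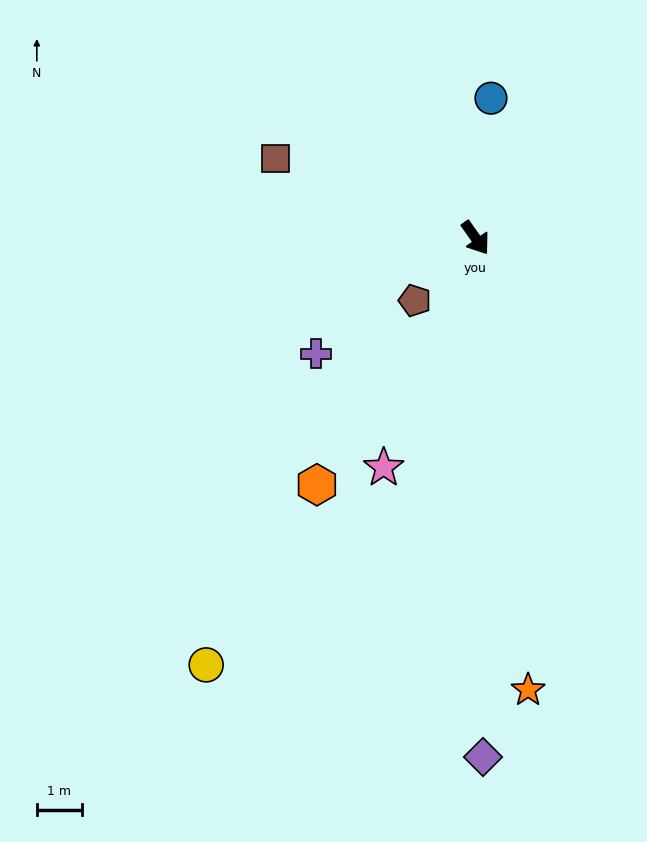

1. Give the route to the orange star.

turn right 29°, forward 10.2 m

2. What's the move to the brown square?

turn right 147°, forward 4.8 m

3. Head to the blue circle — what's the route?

turn left 138°, forward 3.1 m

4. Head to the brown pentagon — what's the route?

turn right 79°, forward 1.9 m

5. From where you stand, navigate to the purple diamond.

turn right 34°, forward 11.6 m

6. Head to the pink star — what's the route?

turn right 57°, forward 5.5 m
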